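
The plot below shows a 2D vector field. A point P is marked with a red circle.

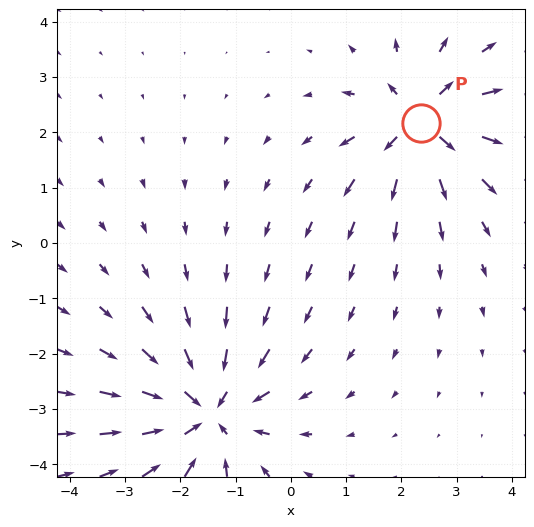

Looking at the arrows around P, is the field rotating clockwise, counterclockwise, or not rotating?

Near P at (2.4, 2.2) the arrows show no circulation. The curl there is ≈0.

not rotating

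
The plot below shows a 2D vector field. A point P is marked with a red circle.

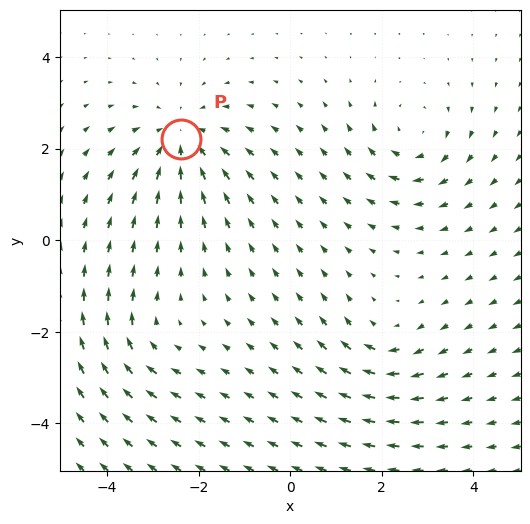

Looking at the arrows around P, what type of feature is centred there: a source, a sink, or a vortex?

sink

At P (-2.4, 2.2) the arrows converge inward. Divergence about -4, curl ≈0 — negative divergence with near-zero curl is a sink.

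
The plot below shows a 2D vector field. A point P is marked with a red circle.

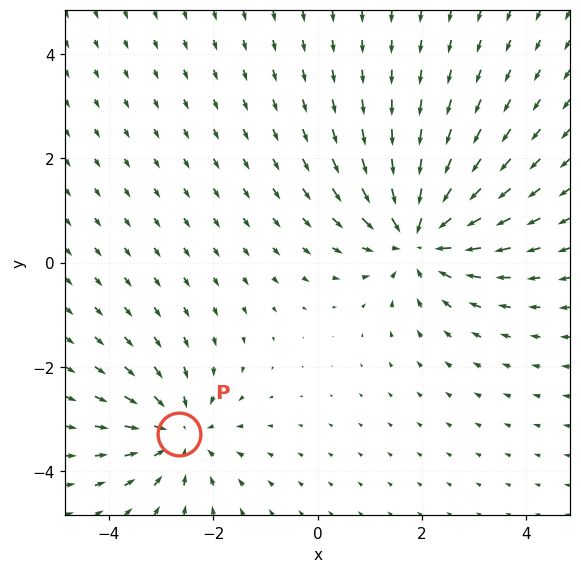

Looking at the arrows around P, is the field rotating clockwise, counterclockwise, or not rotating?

Near P at (-2.6, -3.3) the arrows show no circulation. The curl there is ≈0.

not rotating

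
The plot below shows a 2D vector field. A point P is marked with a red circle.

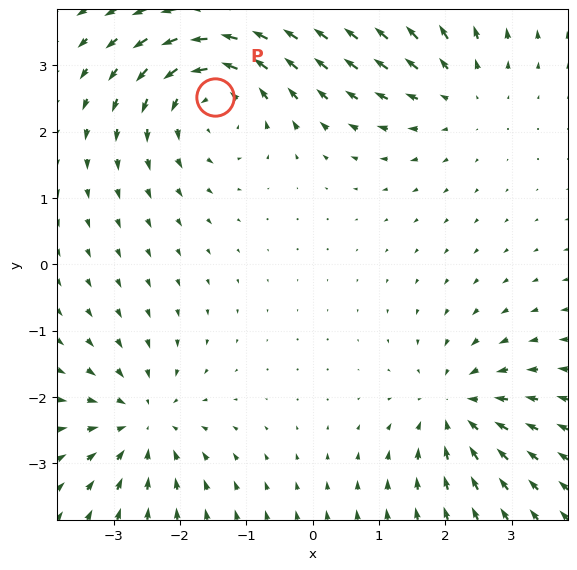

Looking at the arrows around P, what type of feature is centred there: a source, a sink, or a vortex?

vortex

At P (-1.5, 2.5) the arrows circulate counterclockwise. Divergence ≈0, curl about +5 — near-zero divergence with nonzero curl is a vortex.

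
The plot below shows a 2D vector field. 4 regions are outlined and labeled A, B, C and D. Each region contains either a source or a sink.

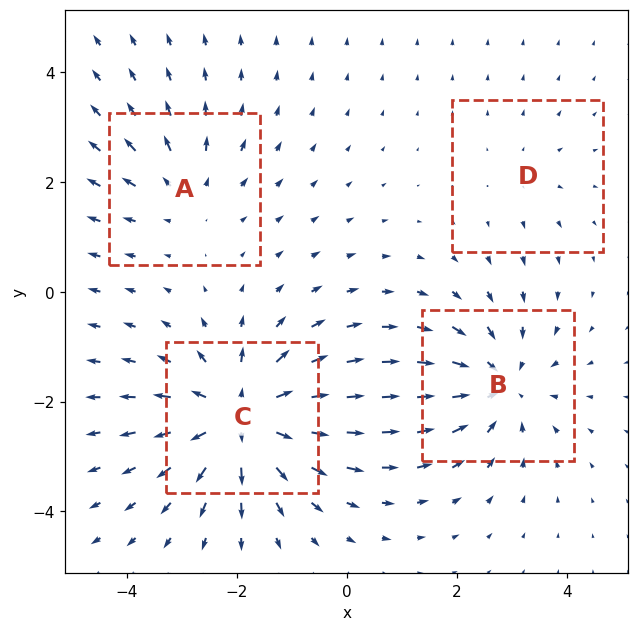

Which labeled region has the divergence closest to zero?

Divergence at each region's feature centre — A: about +3, B: about -4, C: about +6, D: about +2. Region D is closest to zero.

D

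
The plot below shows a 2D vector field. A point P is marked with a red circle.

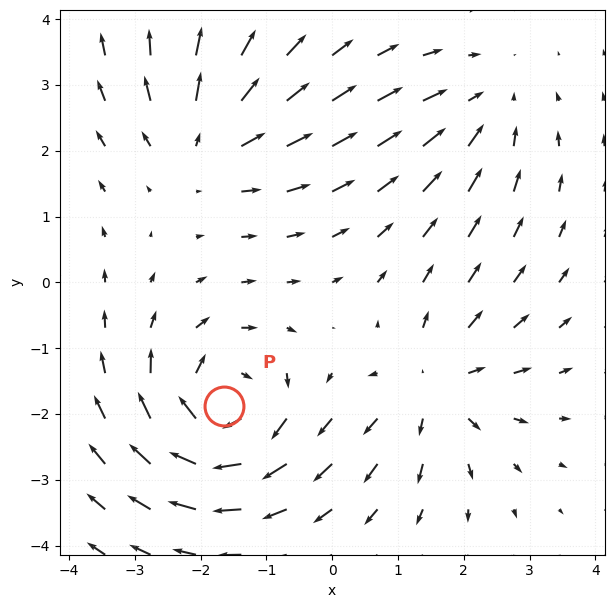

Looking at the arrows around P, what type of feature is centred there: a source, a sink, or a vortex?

At P (-1.6, -1.9) the arrows circulate clockwise. Divergence ≈0, curl about -5 — near-zero divergence with nonzero curl is a vortex.

vortex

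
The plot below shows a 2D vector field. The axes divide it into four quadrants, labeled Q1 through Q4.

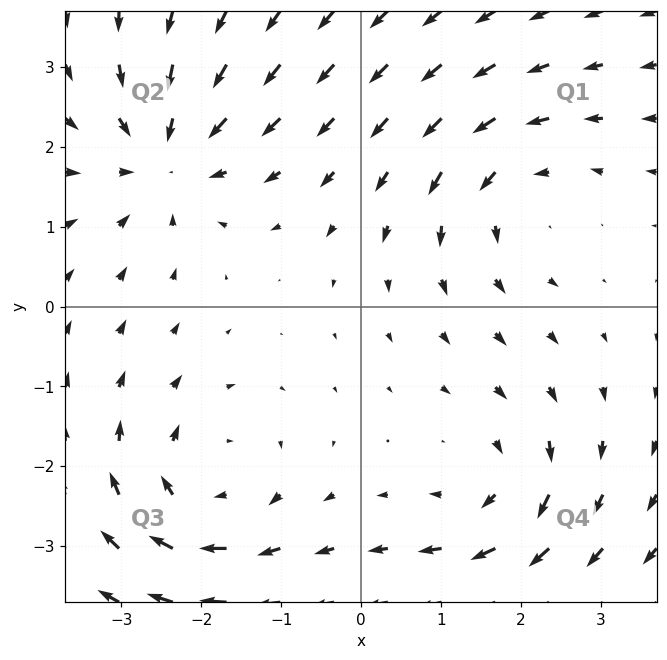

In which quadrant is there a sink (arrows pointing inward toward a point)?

The sink sits at approximately (-2.5, 1.9), which lies in quadrant Q2. The divergence there is about -4, negative as expected for a sink.

Q2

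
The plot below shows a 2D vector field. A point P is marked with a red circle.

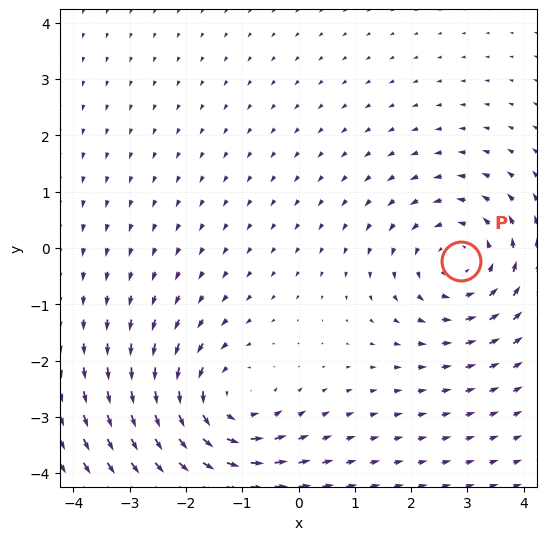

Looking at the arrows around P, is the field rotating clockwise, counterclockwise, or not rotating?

Near P at (2.9, -0.2) the arrows circulate counterclockwise. The curl (z-component) there is about +3; positive curl means counterclockwise rotation.

counterclockwise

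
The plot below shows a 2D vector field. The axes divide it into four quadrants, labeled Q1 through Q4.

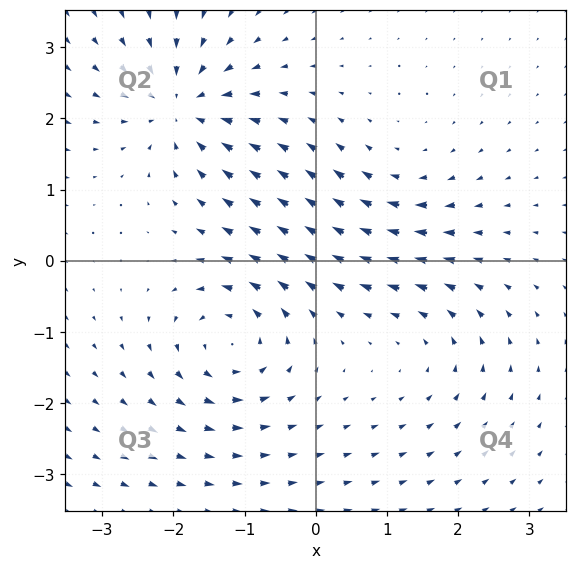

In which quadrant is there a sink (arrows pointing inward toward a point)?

Q2

The sink sits at approximately (-1.9, 2.2), which lies in quadrant Q2. The divergence there is about -7, negative as expected for a sink.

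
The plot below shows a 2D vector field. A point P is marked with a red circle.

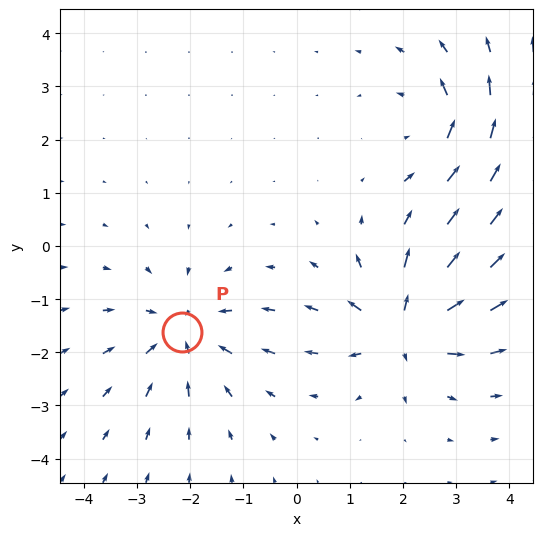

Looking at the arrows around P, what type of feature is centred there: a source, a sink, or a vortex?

sink

At P (-2.2, -1.6) the arrows converge inward. Divergence about -4, curl ≈0 — negative divergence with near-zero curl is a sink.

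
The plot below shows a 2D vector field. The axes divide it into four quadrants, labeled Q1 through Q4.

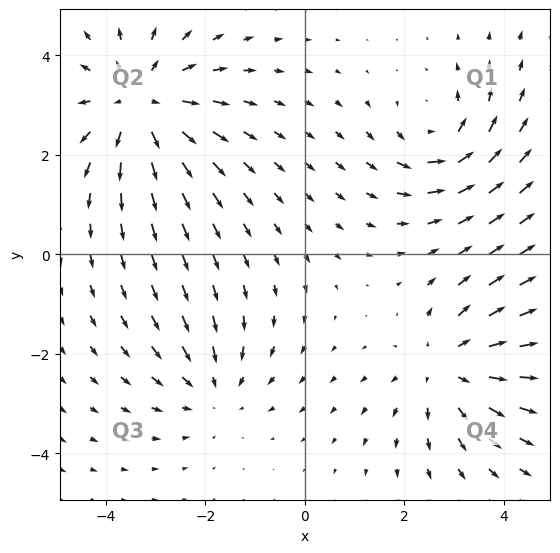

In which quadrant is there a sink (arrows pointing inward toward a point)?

Q3

The sink sits at approximately (-1.8, -2.7), which lies in quadrant Q3. The divergence there is about -2, negative as expected for a sink.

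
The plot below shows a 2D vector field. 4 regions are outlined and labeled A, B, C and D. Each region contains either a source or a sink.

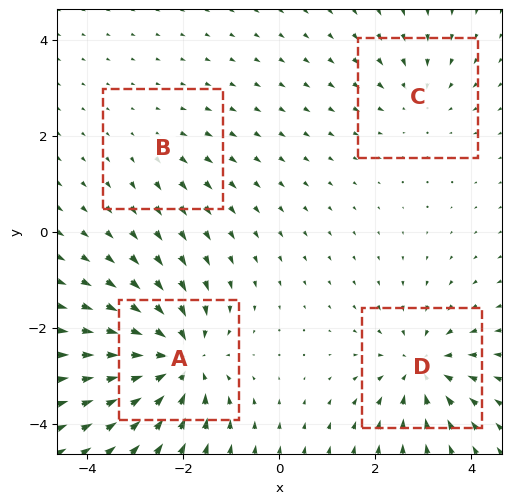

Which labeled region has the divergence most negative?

Divergence at each region's feature centre — A: about -7, B: about +2, C: about -3, D: about -5. Region A is most negative.

A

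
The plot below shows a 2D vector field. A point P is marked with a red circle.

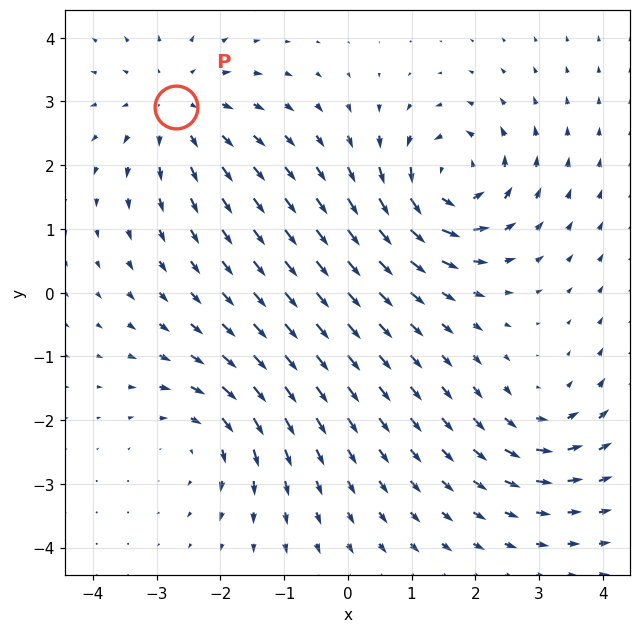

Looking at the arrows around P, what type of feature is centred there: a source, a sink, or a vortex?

source

At P (-2.7, 2.9) the arrows spread outward. Divergence about +4, curl ≈0 — positive divergence with near-zero curl is a source.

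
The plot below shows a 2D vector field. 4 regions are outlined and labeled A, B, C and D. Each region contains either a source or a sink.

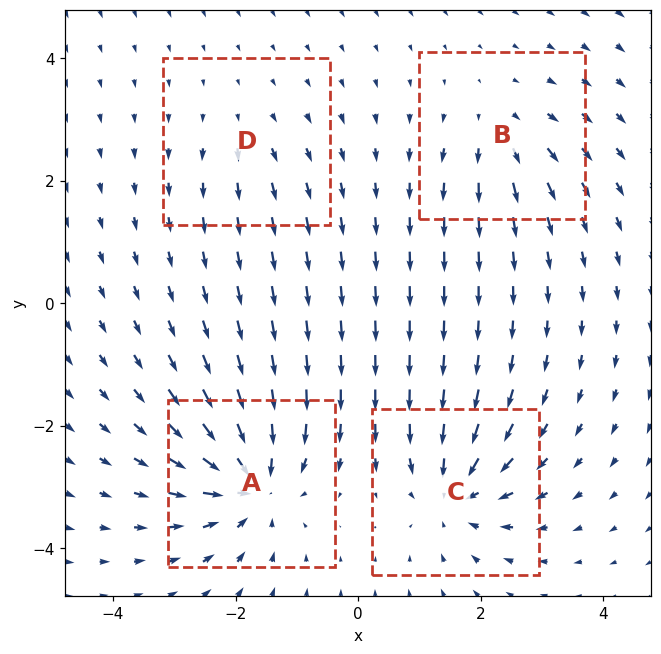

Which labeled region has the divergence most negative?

Divergence at each region's feature centre — A: about -8, B: about +4, C: about -7, D: about +2. Region A is most negative.

A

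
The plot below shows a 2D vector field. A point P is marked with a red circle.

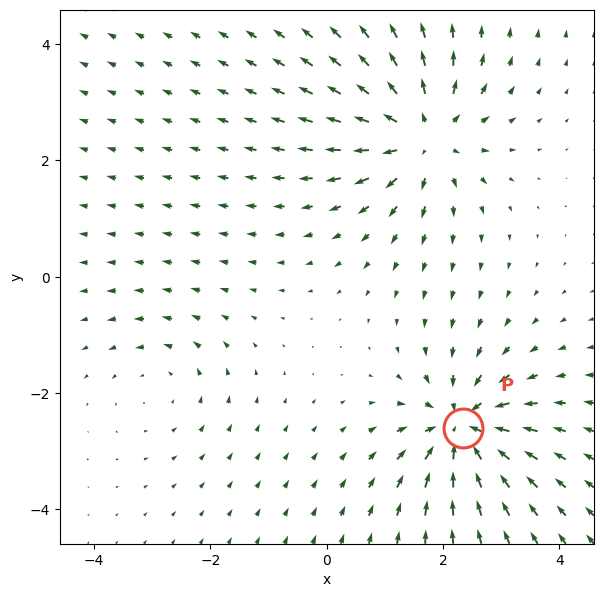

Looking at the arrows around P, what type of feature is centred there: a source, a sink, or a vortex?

sink

At P (2.3, -2.6) the arrows converge inward. Divergence about -6, curl ≈0 — negative divergence with near-zero curl is a sink.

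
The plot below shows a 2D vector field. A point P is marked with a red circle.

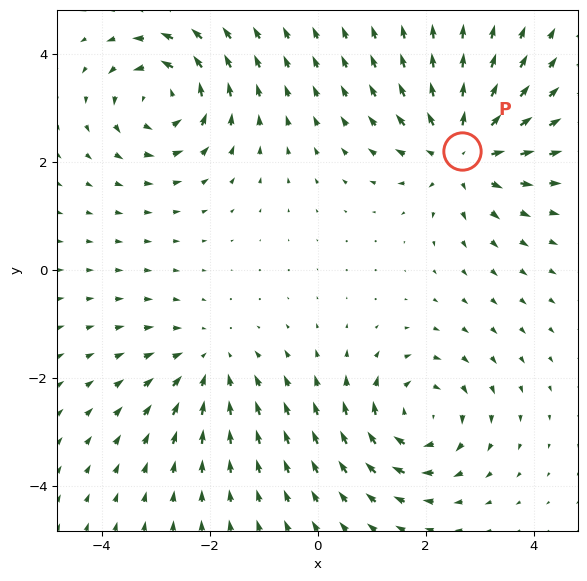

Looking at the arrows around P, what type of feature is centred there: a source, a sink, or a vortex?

At P (2.7, 2.2) the arrows spread outward. Divergence about +5, curl ≈0 — positive divergence with near-zero curl is a source.

source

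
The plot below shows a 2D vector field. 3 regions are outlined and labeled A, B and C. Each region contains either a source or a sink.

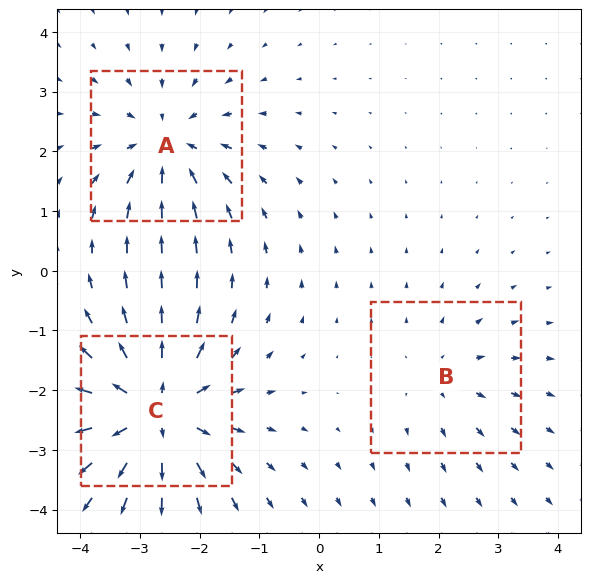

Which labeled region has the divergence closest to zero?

Divergence at each region's feature centre — A: about -3, B: about +2, C: about +5. Region B is closest to zero.

B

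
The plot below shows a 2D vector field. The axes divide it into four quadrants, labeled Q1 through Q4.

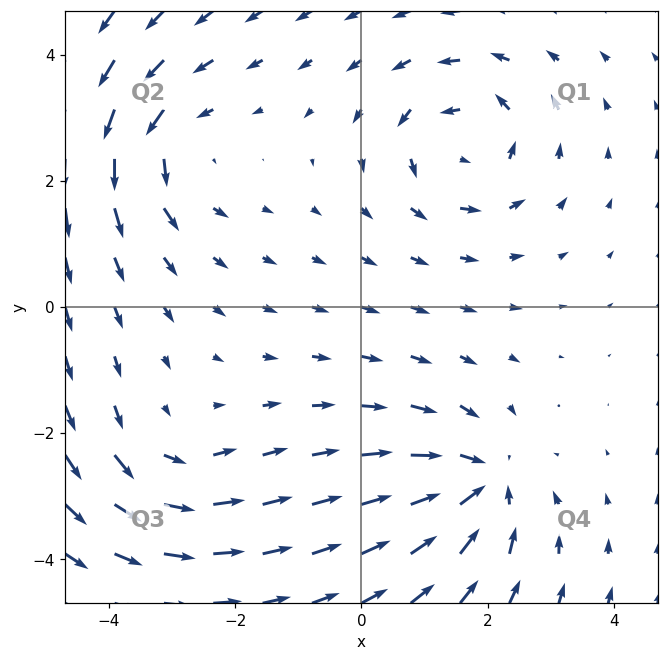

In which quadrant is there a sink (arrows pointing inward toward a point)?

Q4

The sink sits at approximately (1.9, -2.8), which lies in quadrant Q4. The divergence there is about -5, negative as expected for a sink.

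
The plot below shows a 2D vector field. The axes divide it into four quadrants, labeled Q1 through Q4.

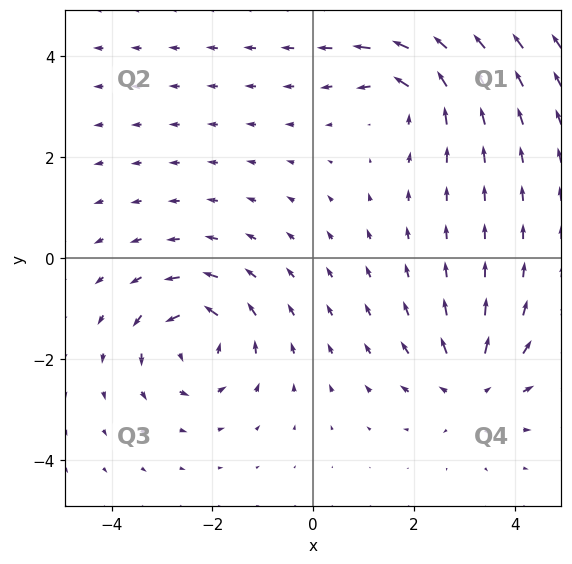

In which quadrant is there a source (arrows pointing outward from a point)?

Q4

The source sits at approximately (3.1, -2.6), which lies in quadrant Q4. The divergence there is about +5, positive as expected for a source.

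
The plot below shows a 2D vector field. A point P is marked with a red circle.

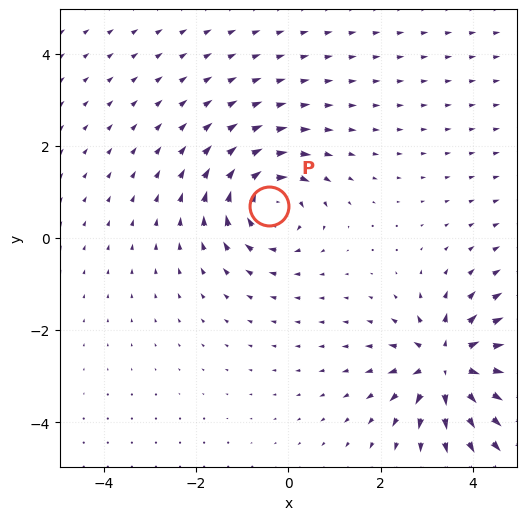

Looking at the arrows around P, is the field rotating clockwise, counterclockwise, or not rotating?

clockwise

Near P at (-0.4, 0.7) the arrows circulate clockwise. The curl (z-component) there is about -5; negative curl means clockwise rotation.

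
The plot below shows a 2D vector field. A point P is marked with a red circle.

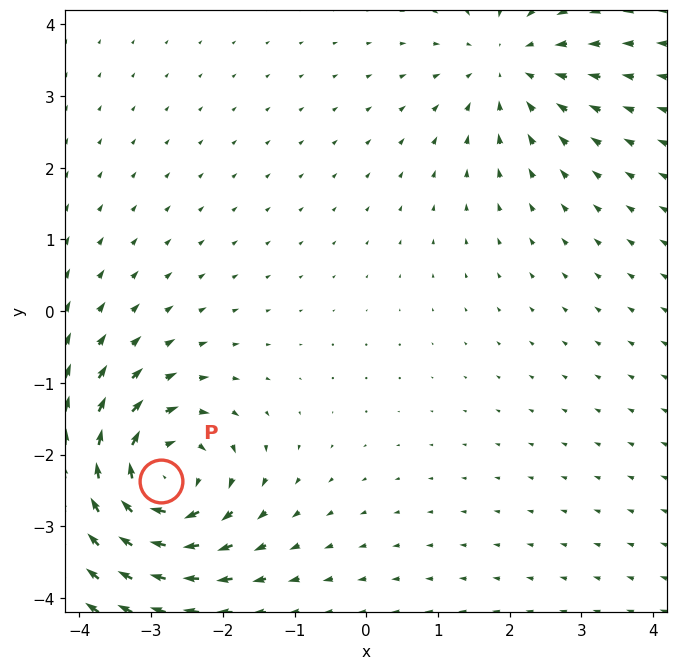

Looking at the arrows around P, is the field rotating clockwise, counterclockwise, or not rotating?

Near P at (-2.9, -2.4) the arrows circulate clockwise. The curl (z-component) there is about -6; negative curl means clockwise rotation.

clockwise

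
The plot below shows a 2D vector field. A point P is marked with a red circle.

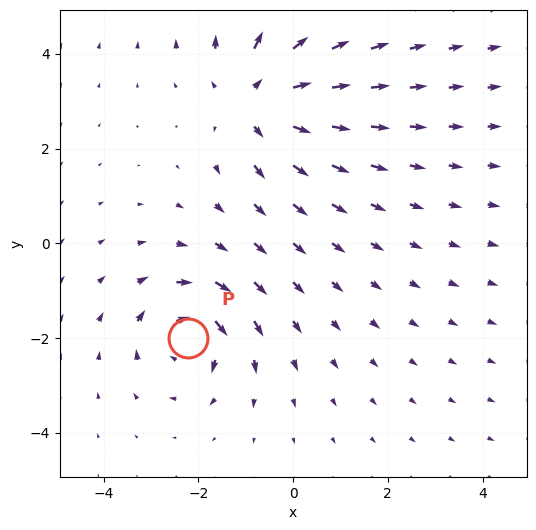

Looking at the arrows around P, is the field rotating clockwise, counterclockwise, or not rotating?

Near P at (-2.2, -2.0) the arrows circulate clockwise. The curl (z-component) there is about -4; negative curl means clockwise rotation.

clockwise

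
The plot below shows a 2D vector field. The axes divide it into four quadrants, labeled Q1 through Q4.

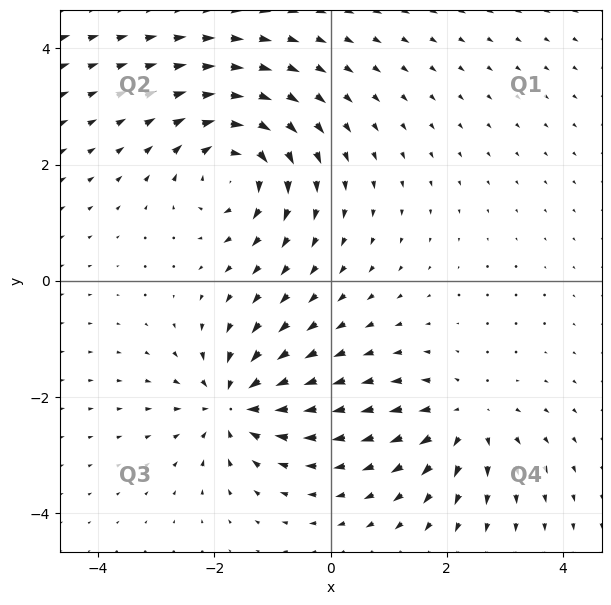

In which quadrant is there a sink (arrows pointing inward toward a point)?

The sink sits at approximately (-1.7, -2.1), which lies in quadrant Q3. The divergence there is about -7, negative as expected for a sink.

Q3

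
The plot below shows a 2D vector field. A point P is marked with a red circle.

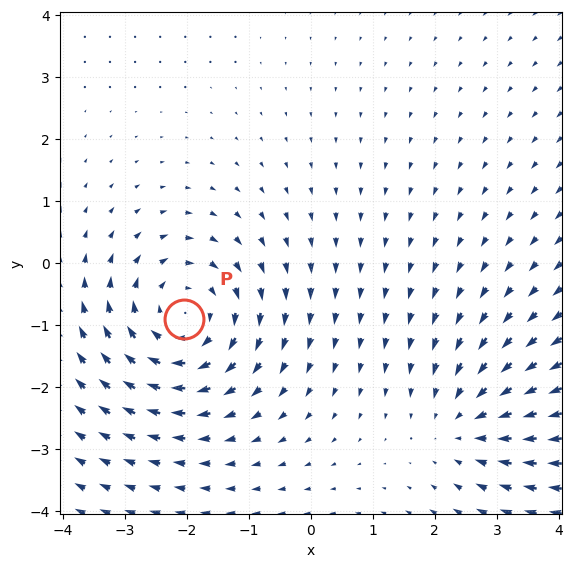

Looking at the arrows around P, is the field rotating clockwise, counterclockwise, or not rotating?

clockwise

Near P at (-2.0, -0.9) the arrows circulate clockwise. The curl (z-component) there is about -4; negative curl means clockwise rotation.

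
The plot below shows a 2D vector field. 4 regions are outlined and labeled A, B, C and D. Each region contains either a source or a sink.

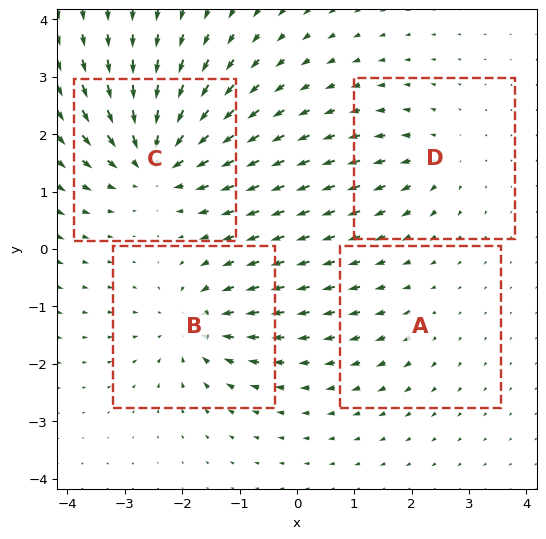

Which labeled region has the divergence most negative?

Divergence at each region's feature centre — A: about +2, B: about -5, C: about -8, D: about +4. Region C is most negative.

C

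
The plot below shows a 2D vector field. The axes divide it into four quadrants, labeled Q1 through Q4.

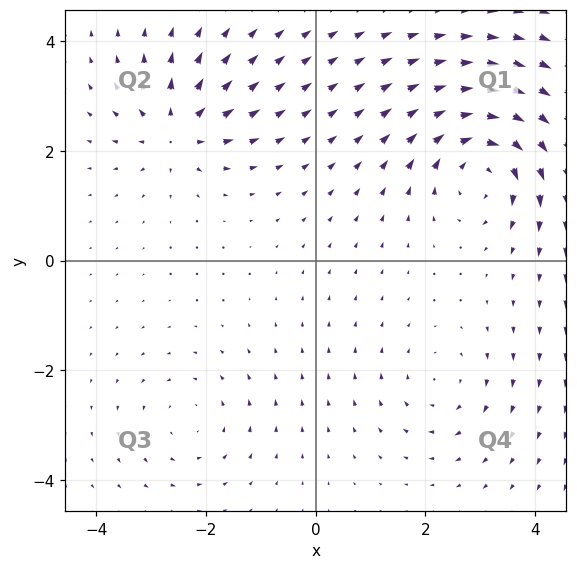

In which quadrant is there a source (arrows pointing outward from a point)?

Q2

The source sits at approximately (-2.5, 2.4), which lies in quadrant Q2. The divergence there is about +5, positive as expected for a source.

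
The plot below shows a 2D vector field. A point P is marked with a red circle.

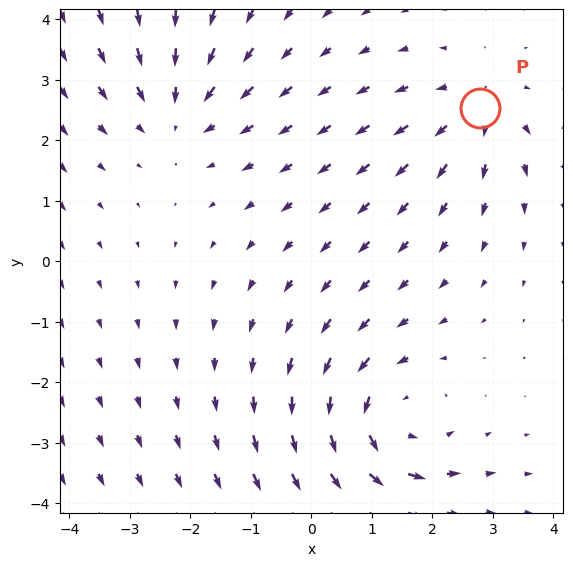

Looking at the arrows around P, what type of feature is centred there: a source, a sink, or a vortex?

source

At P (2.8, 2.5) the arrows spread outward. Divergence about +3, curl ≈0 — positive divergence with near-zero curl is a source.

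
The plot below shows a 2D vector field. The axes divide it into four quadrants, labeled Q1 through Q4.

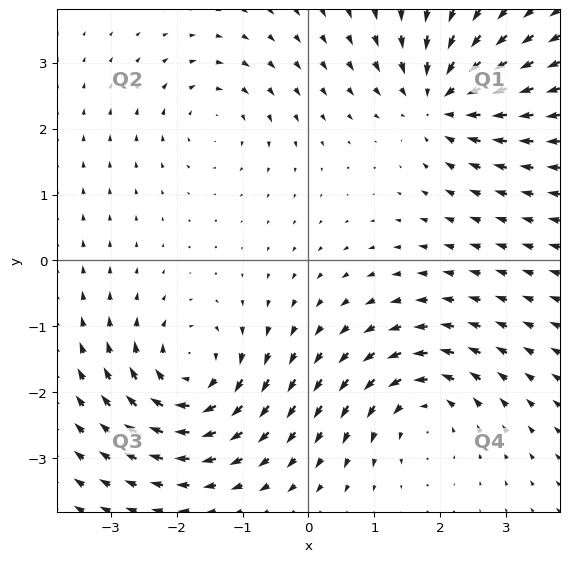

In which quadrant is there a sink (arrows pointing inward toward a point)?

The sink sits at approximately (2.0, 2.4), which lies in quadrant Q1. The divergence there is about -6, negative as expected for a sink.

Q1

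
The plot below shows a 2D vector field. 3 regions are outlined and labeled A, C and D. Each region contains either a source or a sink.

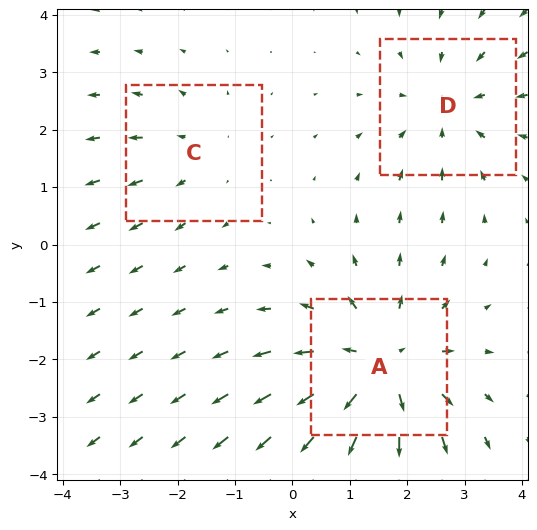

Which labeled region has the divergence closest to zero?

Divergence at each region's feature centre — A: about +4, C: about +2, D: about -3. Region C is closest to zero.

C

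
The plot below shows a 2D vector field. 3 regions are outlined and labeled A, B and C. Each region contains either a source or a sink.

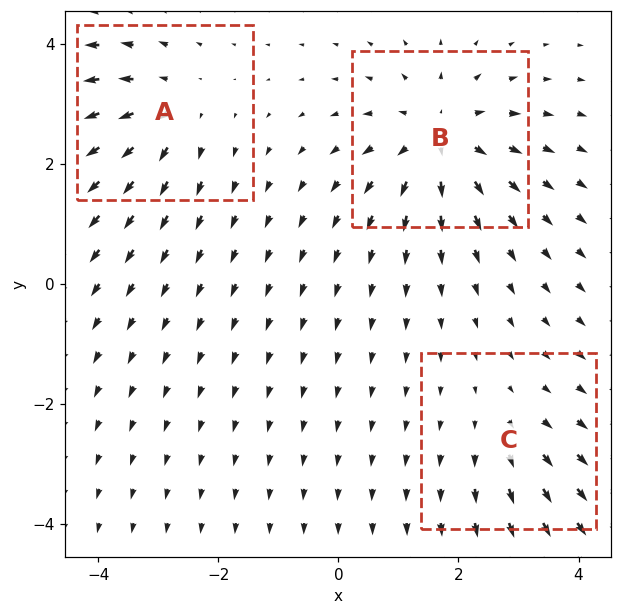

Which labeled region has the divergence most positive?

B

Divergence at each region's feature centre — A: about +3, B: about +5, C: about +2. Region B is most positive.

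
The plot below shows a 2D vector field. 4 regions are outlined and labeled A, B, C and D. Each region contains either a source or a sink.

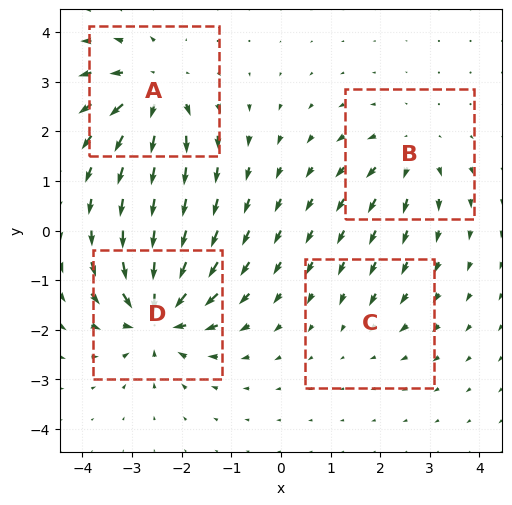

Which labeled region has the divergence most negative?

Divergence at each region's feature centre — A: about +6, B: about +4, C: about -2, D: about -8. Region D is most negative.

D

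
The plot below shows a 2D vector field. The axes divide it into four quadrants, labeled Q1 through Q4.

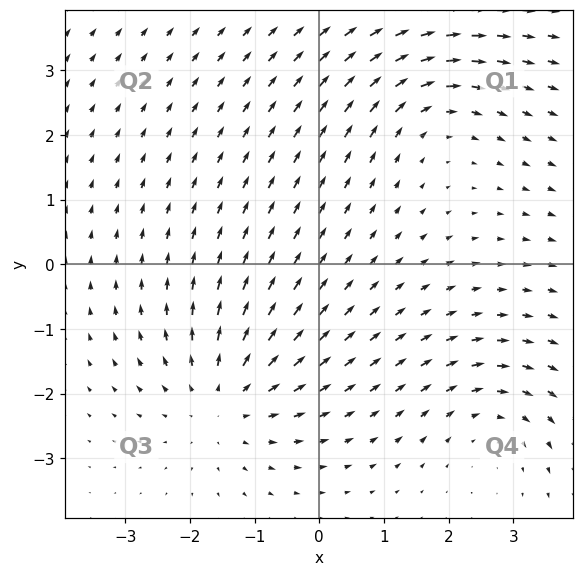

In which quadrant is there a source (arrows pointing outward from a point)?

Q3

The source sits at approximately (-1.5, -2.1), which lies in quadrant Q3. The divergence there is about +4, positive as expected for a source.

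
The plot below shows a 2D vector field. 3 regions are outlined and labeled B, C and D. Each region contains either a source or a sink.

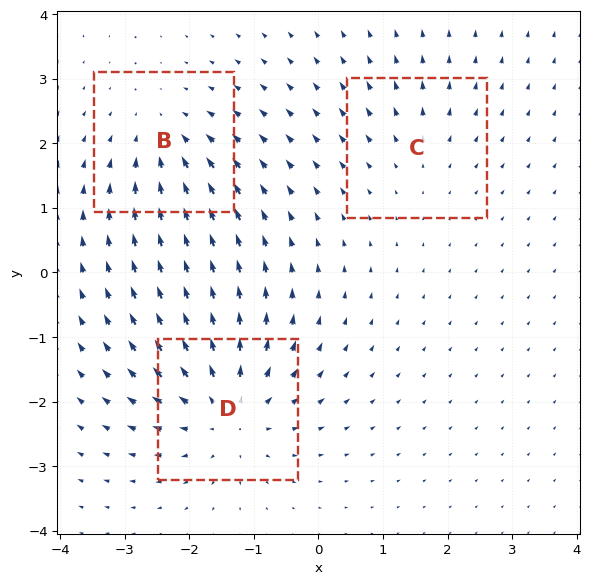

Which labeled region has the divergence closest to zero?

C

Divergence at each region's feature centre — B: about -3, C: about +2, D: about +5. Region C is closest to zero.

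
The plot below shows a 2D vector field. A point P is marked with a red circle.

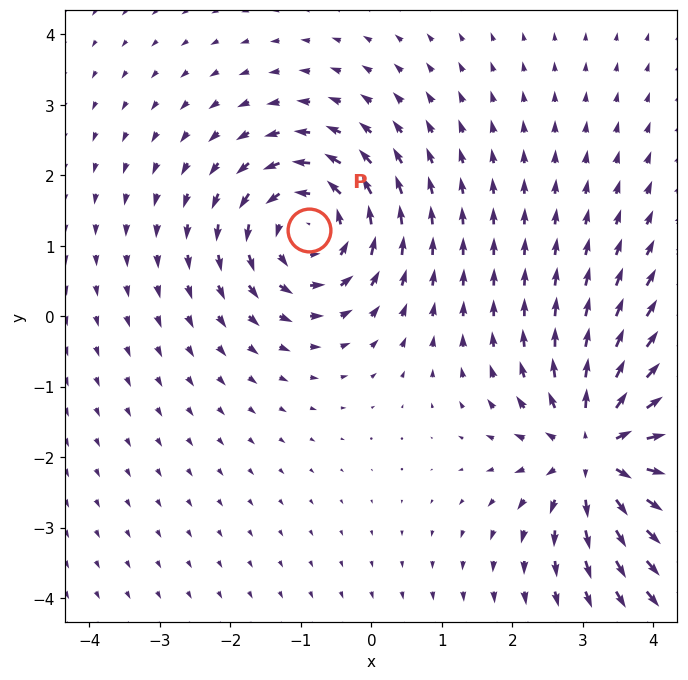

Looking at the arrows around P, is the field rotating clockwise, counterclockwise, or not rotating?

Near P at (-0.9, 1.2) the arrows circulate counterclockwise. The curl (z-component) there is about +4; positive curl means counterclockwise rotation.

counterclockwise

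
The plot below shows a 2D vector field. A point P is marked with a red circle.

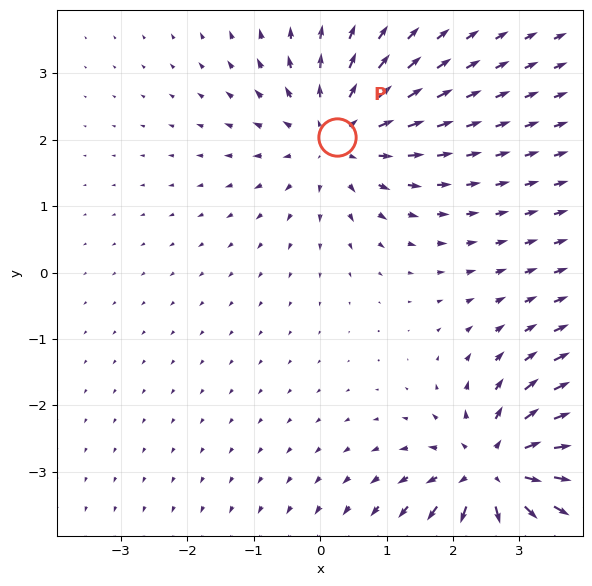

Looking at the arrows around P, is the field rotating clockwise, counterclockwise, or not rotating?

Near P at (0.2, 2.1) the arrows show no circulation. The curl there is ≈0.

not rotating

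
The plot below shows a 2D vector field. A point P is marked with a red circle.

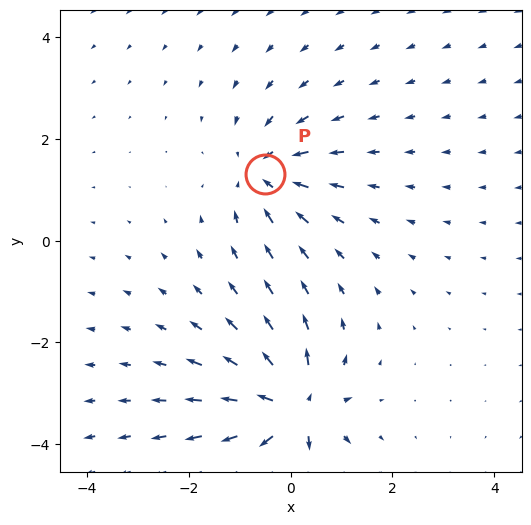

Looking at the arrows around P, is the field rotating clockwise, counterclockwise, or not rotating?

Near P at (-0.5, 1.3) the arrows show no circulation. The curl there is ≈0.

not rotating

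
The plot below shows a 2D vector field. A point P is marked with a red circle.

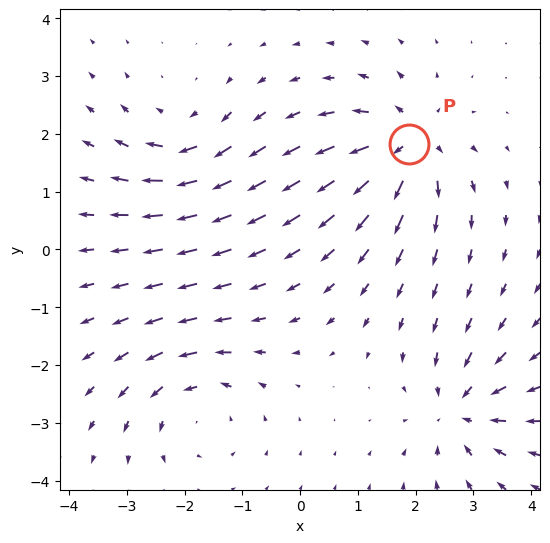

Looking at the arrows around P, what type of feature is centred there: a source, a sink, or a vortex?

source

At P (1.9, 1.8) the arrows spread outward. Divergence about +7, curl ≈0 — positive divergence with near-zero curl is a source.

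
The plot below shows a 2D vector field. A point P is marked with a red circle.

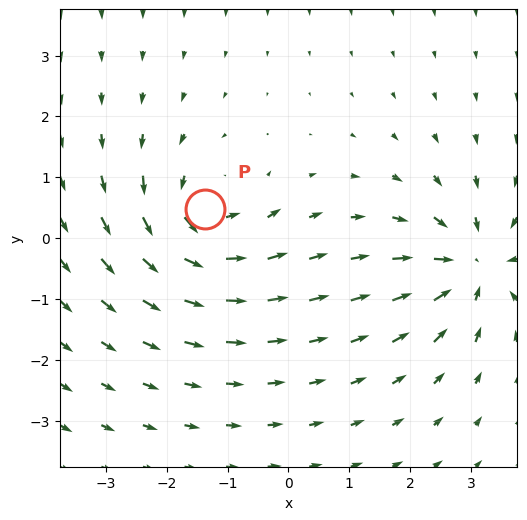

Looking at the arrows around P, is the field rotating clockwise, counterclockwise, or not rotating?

Near P at (-1.4, 0.5) the arrows circulate counterclockwise. The curl (z-component) there is about +4; positive curl means counterclockwise rotation.

counterclockwise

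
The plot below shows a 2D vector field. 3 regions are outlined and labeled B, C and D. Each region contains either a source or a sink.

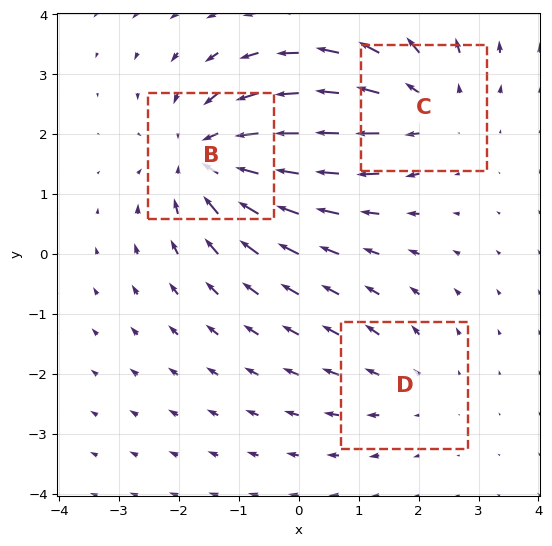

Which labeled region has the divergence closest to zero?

Divergence at each region's feature centre — B: about -4, C: about +3, D: about +2. Region D is closest to zero.

D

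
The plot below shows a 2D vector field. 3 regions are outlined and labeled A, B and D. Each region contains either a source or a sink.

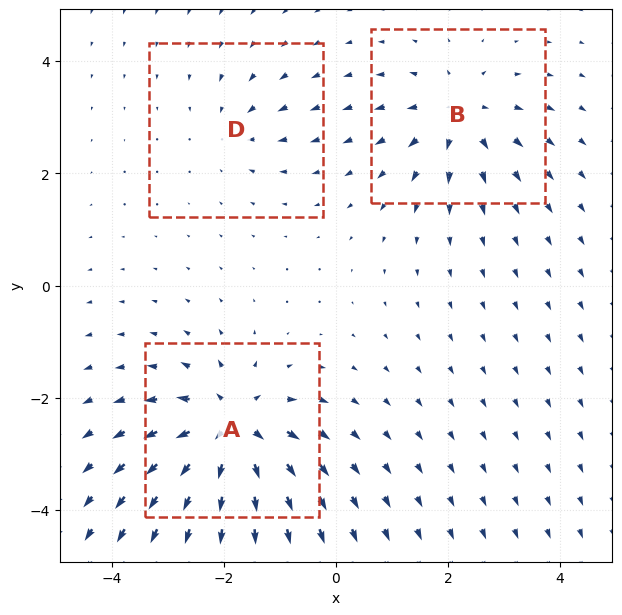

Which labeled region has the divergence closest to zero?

D

Divergence at each region's feature centre — A: about +6, B: about +4, D: about -2. Region D is closest to zero.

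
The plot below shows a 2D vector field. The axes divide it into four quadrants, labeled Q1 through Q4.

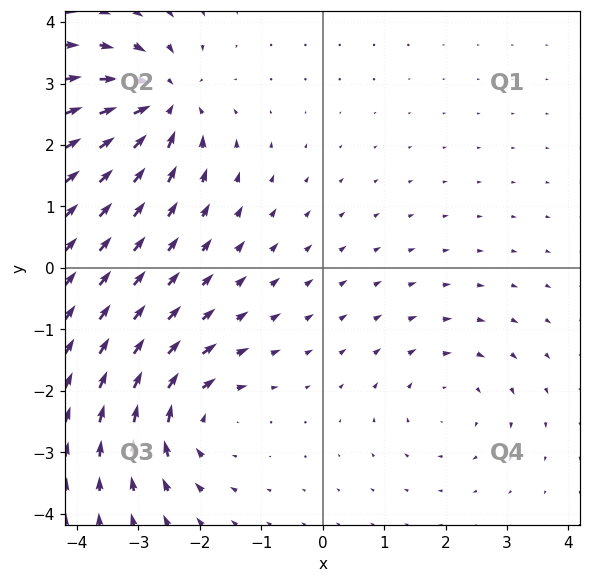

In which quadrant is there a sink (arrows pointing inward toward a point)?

Q2

The sink sits at approximately (-2.6, 2.7), which lies in quadrant Q2. The divergence there is about -7, negative as expected for a sink.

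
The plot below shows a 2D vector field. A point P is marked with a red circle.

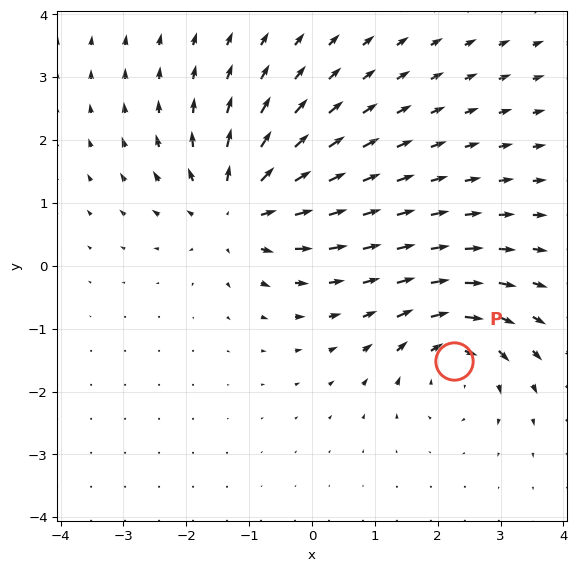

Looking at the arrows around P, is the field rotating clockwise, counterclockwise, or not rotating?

Near P at (2.3, -1.5) the arrows circulate clockwise. The curl (z-component) there is about -4; negative curl means clockwise rotation.

clockwise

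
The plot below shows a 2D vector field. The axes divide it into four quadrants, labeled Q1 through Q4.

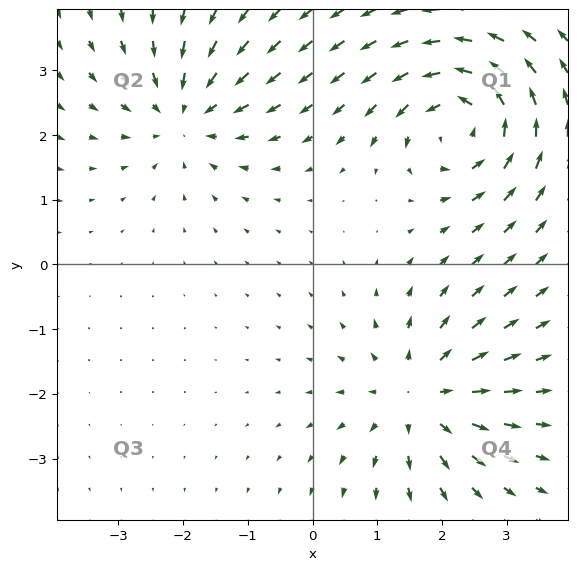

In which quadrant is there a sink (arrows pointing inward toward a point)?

Q2

The sink sits at approximately (-2.0, 2.3), which lies in quadrant Q2. The divergence there is about -4, negative as expected for a sink.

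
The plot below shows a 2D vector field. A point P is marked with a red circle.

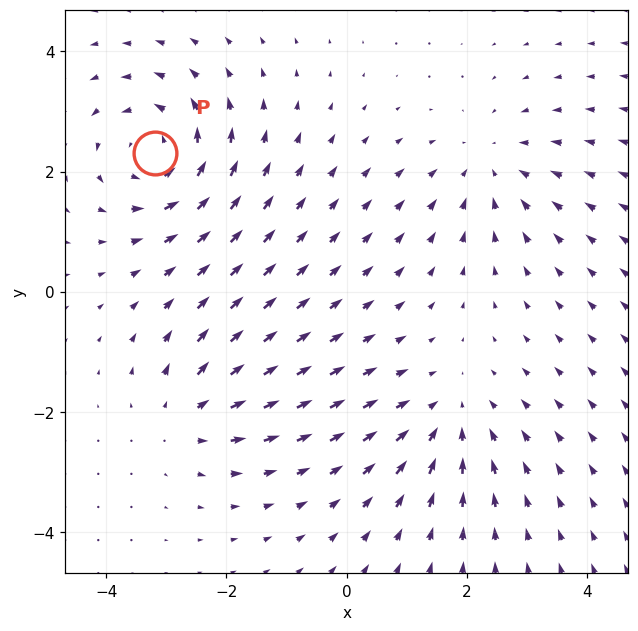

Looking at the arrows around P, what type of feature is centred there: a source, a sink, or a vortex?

At P (-3.2, 2.3) the arrows circulate counterclockwise. Divergence ≈0, curl about +5 — near-zero divergence with nonzero curl is a vortex.

vortex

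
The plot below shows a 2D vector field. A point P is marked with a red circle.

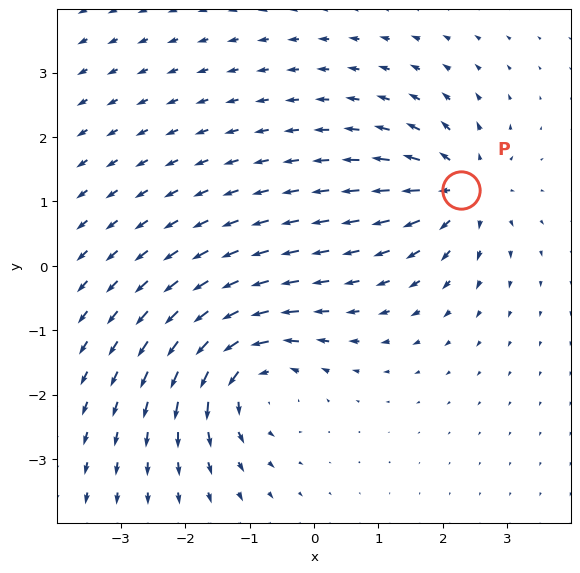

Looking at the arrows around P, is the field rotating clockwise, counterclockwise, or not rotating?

Near P at (2.3, 1.2) the arrows show no circulation. The curl there is ≈0.

not rotating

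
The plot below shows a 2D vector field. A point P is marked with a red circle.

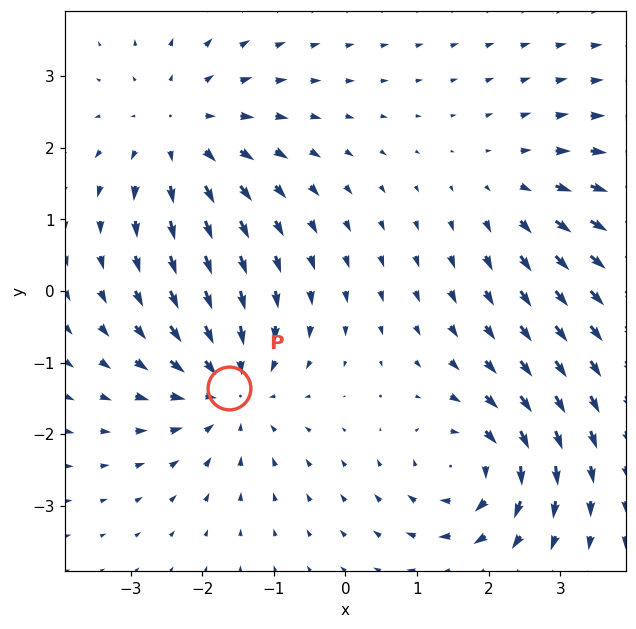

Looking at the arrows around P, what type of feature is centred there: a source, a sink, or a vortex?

sink

At P (-1.6, -1.4) the arrows converge inward. Divergence about -5, curl ≈0 — negative divergence with near-zero curl is a sink.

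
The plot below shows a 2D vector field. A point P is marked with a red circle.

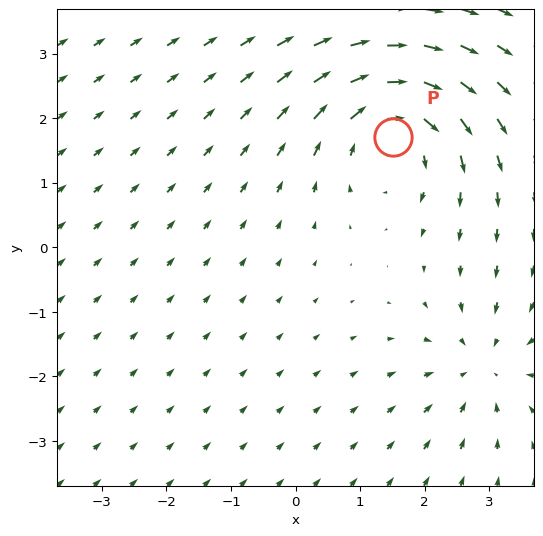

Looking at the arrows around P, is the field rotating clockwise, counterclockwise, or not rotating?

Near P at (1.5, 1.7) the arrows circulate clockwise. The curl (z-component) there is about -5; negative curl means clockwise rotation.

clockwise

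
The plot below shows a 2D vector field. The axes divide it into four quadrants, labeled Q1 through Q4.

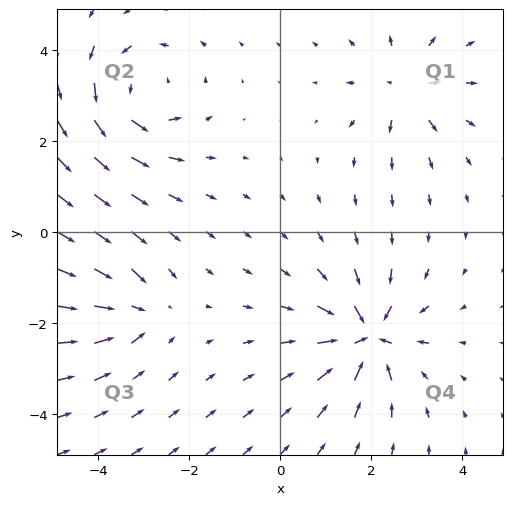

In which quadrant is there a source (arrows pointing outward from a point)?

Q1

The source sits at approximately (2.7, 3.2), which lies in quadrant Q1. The divergence there is about +4, positive as expected for a source.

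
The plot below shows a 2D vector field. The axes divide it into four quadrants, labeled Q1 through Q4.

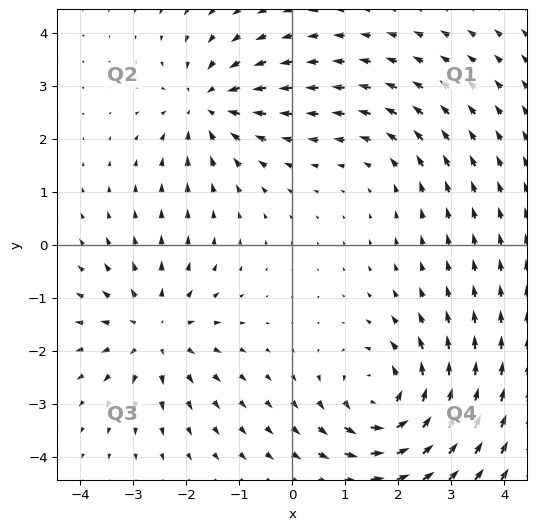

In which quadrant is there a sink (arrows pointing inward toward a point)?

The sink sits at approximately (-1.6, 2.6), which lies in quadrant Q2. The divergence there is about -4, negative as expected for a sink.

Q2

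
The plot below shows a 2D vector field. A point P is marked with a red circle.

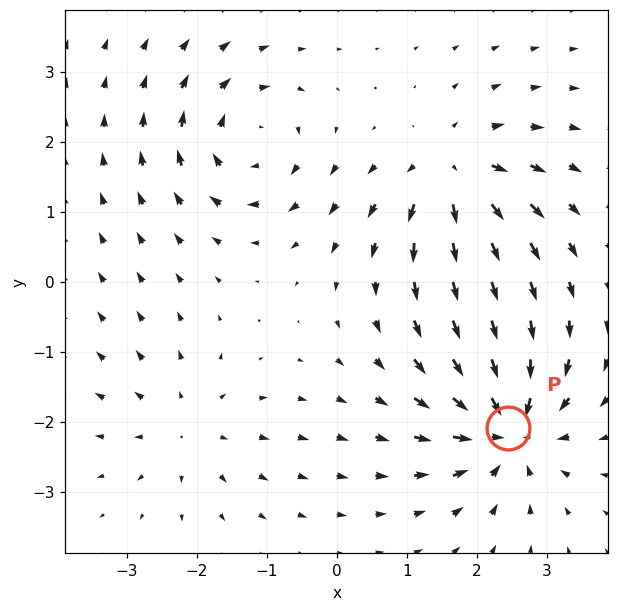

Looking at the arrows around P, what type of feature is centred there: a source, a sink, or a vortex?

At P (2.5, -2.1) the arrows converge inward. Divergence about -7, curl ≈0 — negative divergence with near-zero curl is a sink.

sink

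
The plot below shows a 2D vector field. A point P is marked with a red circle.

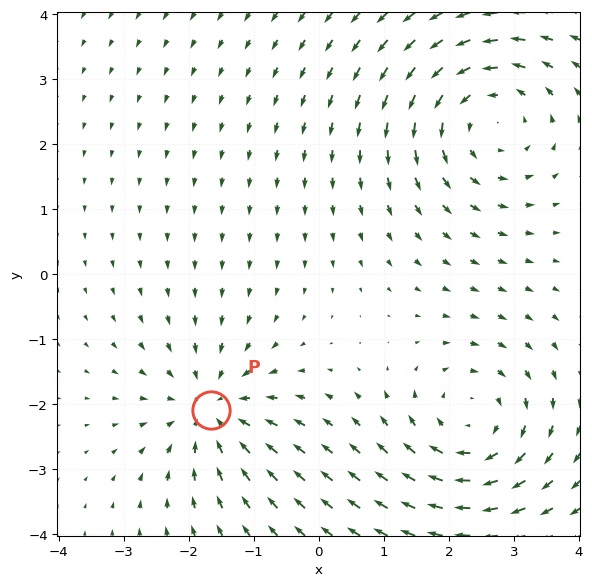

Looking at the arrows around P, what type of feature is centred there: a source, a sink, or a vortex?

At P (-1.7, -2.1) the arrows converge inward. Divergence about -4, curl ≈0 — negative divergence with near-zero curl is a sink.

sink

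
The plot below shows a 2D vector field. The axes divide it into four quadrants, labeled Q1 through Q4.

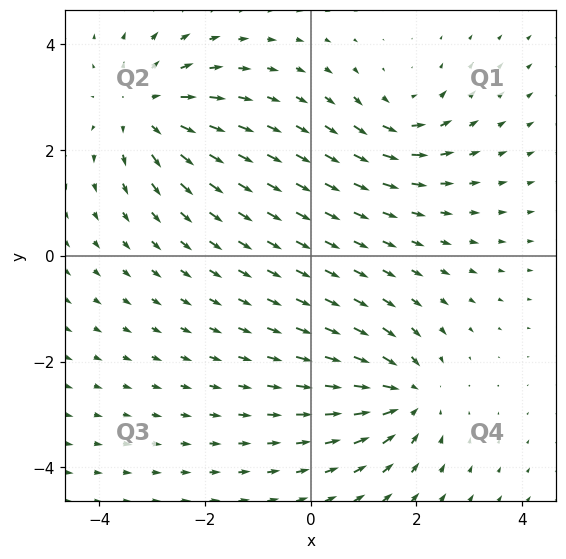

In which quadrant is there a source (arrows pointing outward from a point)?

Q2

The source sits at approximately (-3.1, 2.8), which lies in quadrant Q2. The divergence there is about +4, positive as expected for a source.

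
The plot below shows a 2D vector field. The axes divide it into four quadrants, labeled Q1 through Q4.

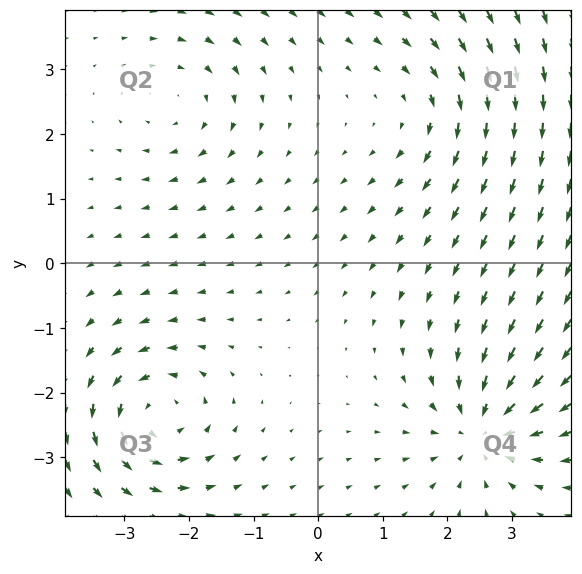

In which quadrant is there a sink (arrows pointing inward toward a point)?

Q4

The sink sits at approximately (2.5, -2.6), which lies in quadrant Q4. The divergence there is about -5, negative as expected for a sink.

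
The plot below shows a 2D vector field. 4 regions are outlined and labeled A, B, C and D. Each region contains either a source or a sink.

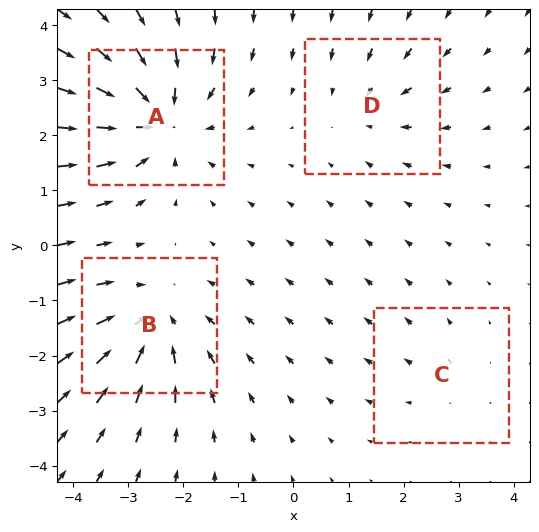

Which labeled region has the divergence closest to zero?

Divergence at each region's feature centre — A: about -7, B: about -5, C: about +2, D: about -3. Region C is closest to zero.

C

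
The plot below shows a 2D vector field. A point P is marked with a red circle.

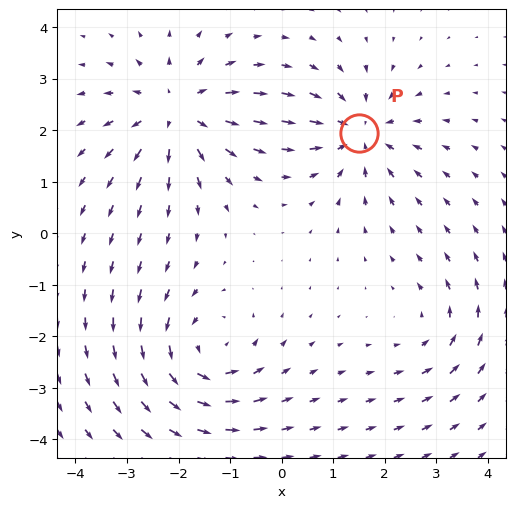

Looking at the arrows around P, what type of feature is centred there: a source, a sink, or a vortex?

sink

At P (1.5, 1.9) the arrows converge inward. Divergence about -5, curl ≈0 — negative divergence with near-zero curl is a sink.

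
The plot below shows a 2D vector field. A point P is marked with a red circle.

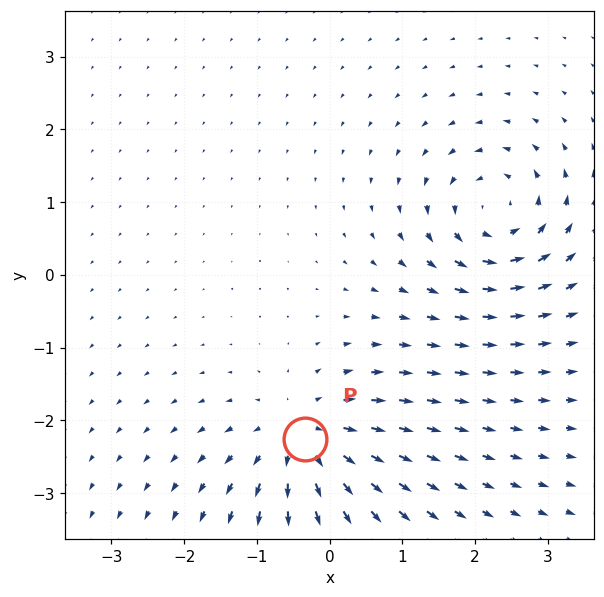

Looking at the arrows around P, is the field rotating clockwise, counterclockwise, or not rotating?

Near P at (-0.3, -2.3) the arrows show no circulation. The curl there is ≈0.

not rotating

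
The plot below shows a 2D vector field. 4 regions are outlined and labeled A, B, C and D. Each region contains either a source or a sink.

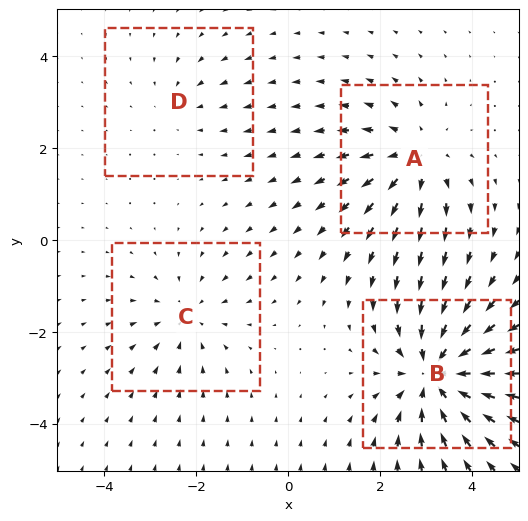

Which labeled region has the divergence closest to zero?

D

Divergence at each region's feature centre — A: about +4, B: about -6, C: about -3, D: about -2. Region D is closest to zero.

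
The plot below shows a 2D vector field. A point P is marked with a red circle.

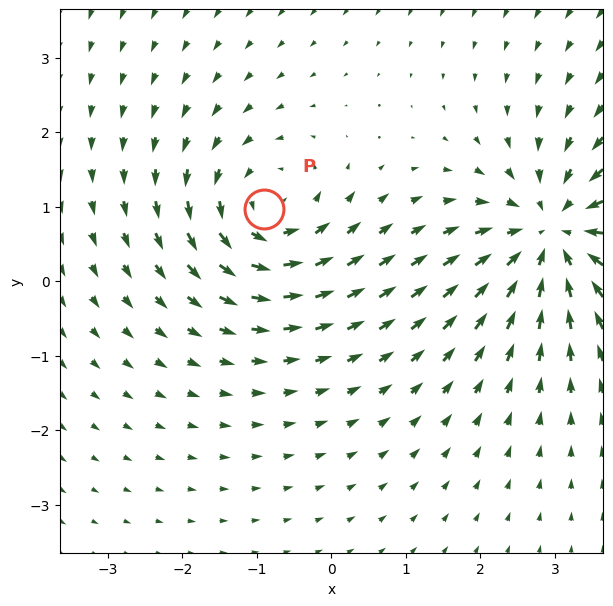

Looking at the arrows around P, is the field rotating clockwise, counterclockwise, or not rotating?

Near P at (-0.9, 1.0) the arrows circulate counterclockwise. The curl (z-component) there is about +4; positive curl means counterclockwise rotation.

counterclockwise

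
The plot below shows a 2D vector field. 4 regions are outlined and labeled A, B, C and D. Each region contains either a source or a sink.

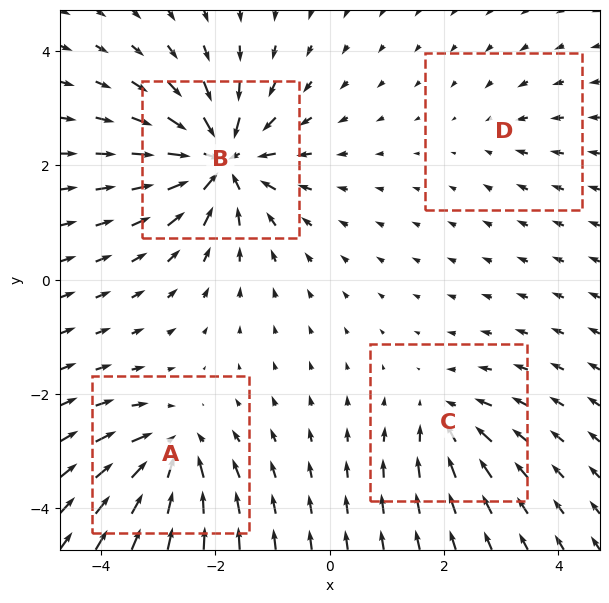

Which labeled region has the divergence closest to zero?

Divergence at each region's feature centre — A: about -6, B: about -9, C: about -4, D: about -2. Region D is closest to zero.

D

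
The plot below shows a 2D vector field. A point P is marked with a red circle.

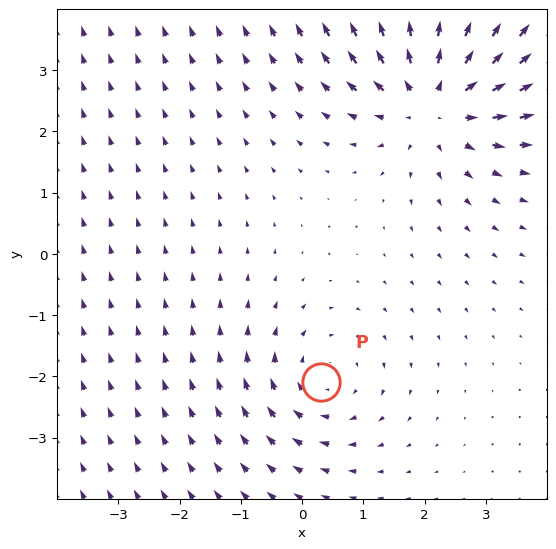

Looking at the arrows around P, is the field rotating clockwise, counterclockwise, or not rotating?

clockwise

Near P at (0.3, -2.1) the arrows circulate clockwise. The curl (z-component) there is about -2; negative curl means clockwise rotation.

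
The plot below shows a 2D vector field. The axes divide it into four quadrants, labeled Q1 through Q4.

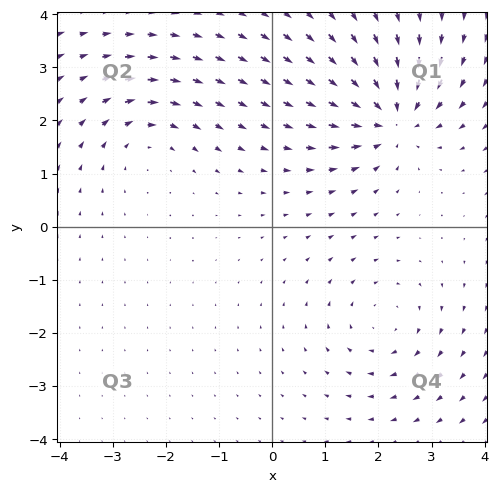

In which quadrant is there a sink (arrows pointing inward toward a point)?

The sink sits at approximately (2.2, 2.1), which lies in quadrant Q1. The divergence there is about -6, negative as expected for a sink.

Q1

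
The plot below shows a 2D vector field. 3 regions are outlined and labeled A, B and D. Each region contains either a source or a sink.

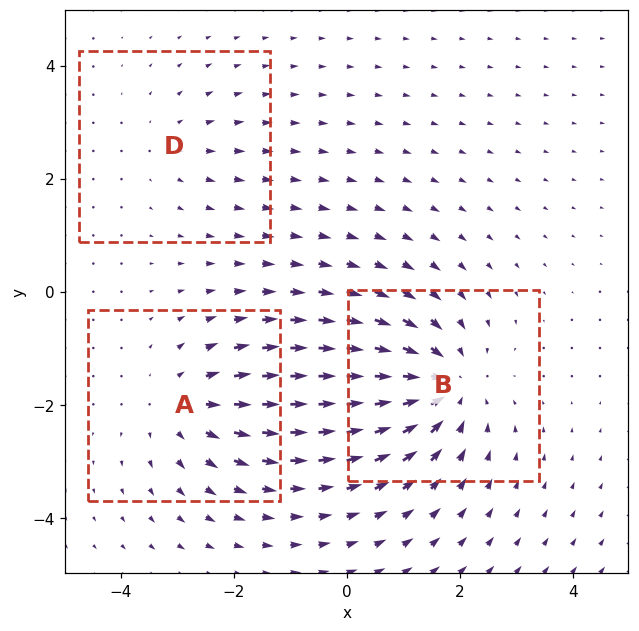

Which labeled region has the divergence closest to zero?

D

Divergence at each region's feature centre — A: about +3, B: about -4, D: about +2. Region D is closest to zero.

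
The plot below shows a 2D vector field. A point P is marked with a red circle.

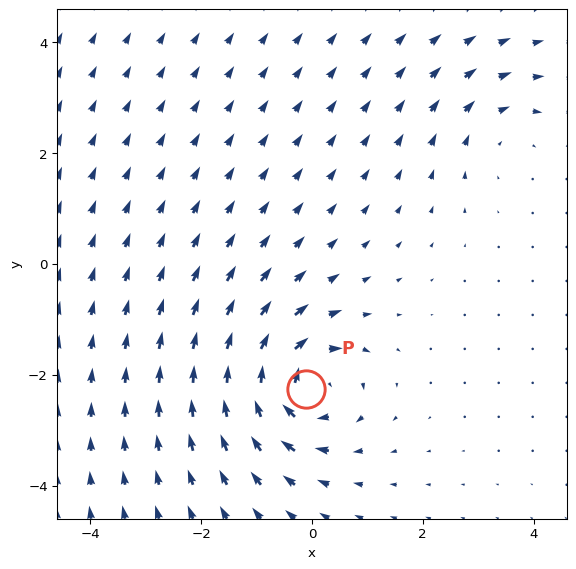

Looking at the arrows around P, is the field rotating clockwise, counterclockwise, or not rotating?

Near P at (-0.1, -2.3) the arrows circulate clockwise. The curl (z-component) there is about -6; negative curl means clockwise rotation.

clockwise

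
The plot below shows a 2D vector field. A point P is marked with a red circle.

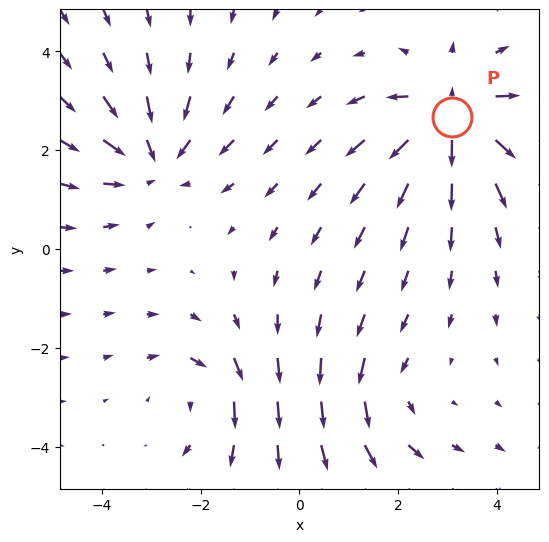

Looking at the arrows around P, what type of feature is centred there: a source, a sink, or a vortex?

source

At P (3.1, 2.7) the arrows spread outward. Divergence about +6, curl ≈0 — positive divergence with near-zero curl is a source.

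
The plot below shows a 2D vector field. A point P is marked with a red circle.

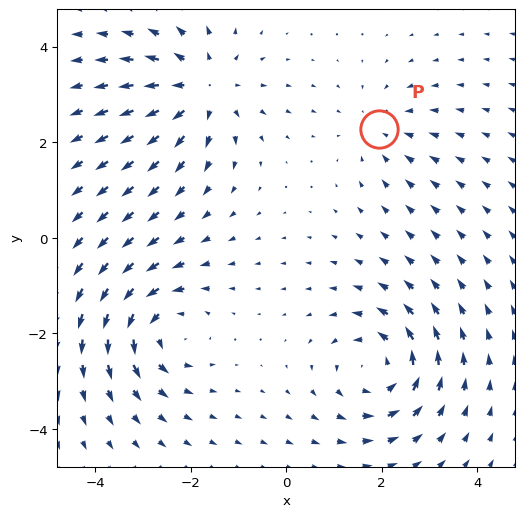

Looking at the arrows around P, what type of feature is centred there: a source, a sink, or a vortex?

At P (1.9, 2.3) the arrows converge inward. Divergence about -3, curl ≈0 — negative divergence with near-zero curl is a sink.

sink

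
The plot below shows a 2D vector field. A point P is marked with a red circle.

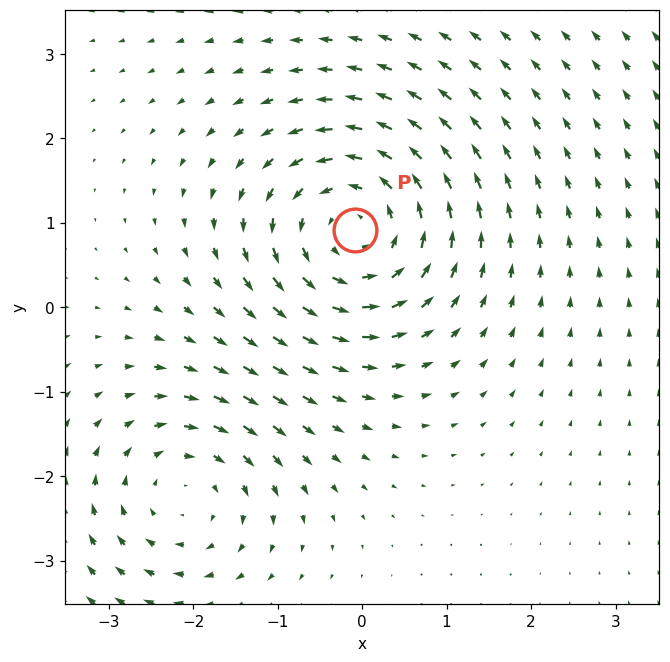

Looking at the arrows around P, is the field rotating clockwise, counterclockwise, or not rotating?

counterclockwise

Near P at (-0.1, 0.9) the arrows circulate counterclockwise. The curl (z-component) there is about +3; positive curl means counterclockwise rotation.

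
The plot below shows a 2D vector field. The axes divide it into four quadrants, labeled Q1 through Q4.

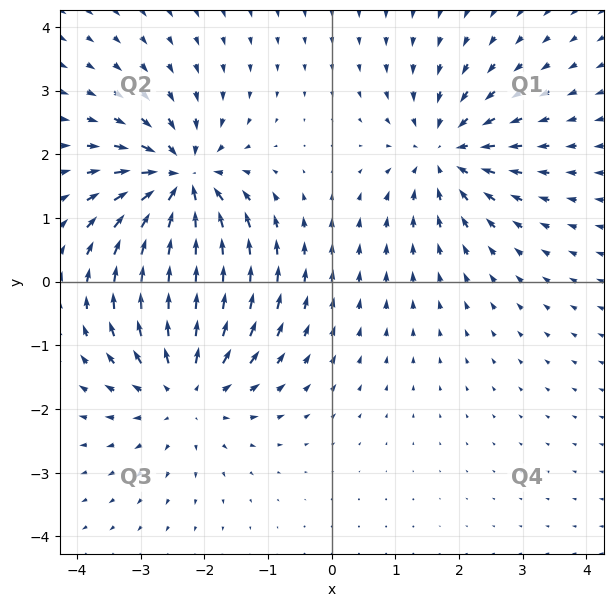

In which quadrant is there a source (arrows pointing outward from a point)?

Q3

The source sits at approximately (-2.3, -1.6), which lies in quadrant Q3. The divergence there is about +3, positive as expected for a source.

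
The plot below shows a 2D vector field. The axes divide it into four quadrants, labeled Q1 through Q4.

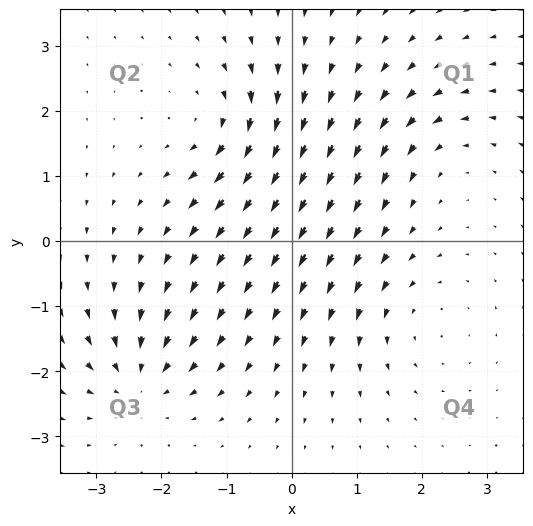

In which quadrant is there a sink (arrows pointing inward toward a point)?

The sink sits at approximately (-2.3, -2.1), which lies in quadrant Q3. The divergence there is about -6, negative as expected for a sink.

Q3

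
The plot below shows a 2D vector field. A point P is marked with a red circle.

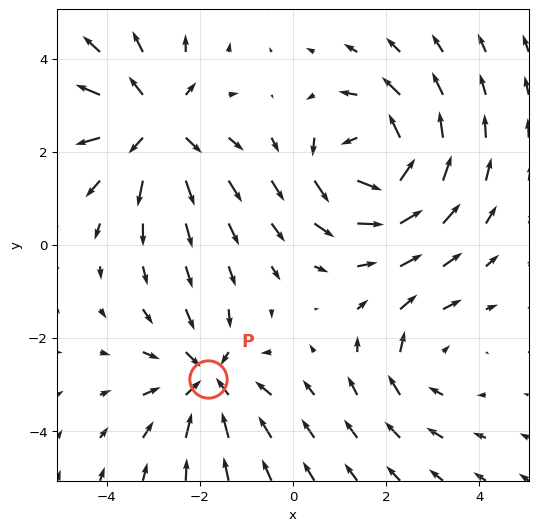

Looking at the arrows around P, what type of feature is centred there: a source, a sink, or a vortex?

sink

At P (-1.8, -2.9) the arrows converge inward. Divergence about -4, curl ≈0 — negative divergence with near-zero curl is a sink.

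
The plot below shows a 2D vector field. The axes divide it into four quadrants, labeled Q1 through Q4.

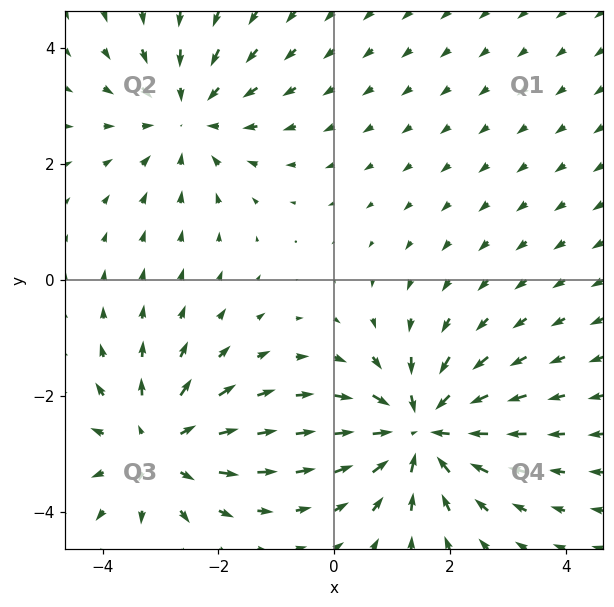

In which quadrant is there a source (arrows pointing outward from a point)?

The source sits at approximately (-3.1, -2.9), which lies in quadrant Q3. The divergence there is about +3, positive as expected for a source.

Q3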